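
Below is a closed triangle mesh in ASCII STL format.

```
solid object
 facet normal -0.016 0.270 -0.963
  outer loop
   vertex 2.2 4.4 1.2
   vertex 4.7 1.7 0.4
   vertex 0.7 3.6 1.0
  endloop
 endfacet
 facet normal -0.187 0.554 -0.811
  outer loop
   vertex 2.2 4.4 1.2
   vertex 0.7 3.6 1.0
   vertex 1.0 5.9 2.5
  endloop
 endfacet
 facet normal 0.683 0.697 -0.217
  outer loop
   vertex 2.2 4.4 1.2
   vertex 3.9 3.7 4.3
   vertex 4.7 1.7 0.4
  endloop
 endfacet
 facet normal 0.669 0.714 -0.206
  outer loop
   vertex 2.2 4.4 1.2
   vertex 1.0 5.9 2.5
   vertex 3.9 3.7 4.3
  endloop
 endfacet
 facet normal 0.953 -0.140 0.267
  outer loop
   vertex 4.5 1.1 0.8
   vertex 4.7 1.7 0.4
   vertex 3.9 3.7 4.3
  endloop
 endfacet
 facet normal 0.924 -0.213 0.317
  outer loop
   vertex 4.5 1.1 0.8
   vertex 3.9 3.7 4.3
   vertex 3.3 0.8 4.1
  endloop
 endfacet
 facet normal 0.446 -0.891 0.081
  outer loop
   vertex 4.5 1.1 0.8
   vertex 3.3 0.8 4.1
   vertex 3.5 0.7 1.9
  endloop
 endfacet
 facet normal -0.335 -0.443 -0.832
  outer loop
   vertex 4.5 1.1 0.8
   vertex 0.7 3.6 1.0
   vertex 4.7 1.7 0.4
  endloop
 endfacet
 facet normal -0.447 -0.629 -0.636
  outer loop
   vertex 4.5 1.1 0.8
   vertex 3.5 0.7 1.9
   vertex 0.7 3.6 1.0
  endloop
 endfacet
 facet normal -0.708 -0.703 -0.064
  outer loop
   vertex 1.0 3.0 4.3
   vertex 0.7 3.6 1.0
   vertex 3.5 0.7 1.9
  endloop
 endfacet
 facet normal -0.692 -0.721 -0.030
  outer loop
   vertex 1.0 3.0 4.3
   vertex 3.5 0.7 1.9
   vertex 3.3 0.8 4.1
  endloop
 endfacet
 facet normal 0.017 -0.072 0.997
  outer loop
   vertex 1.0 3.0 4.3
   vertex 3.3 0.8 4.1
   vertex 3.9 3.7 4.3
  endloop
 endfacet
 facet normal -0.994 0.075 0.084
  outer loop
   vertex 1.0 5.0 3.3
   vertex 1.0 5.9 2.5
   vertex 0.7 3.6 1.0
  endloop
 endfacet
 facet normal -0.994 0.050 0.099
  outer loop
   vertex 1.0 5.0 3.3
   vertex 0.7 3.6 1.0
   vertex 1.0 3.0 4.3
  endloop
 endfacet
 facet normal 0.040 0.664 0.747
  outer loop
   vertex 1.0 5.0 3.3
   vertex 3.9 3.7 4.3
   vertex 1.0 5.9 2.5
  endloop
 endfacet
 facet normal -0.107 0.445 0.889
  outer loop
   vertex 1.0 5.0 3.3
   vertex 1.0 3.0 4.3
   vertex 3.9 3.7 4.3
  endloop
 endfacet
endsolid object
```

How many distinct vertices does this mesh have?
10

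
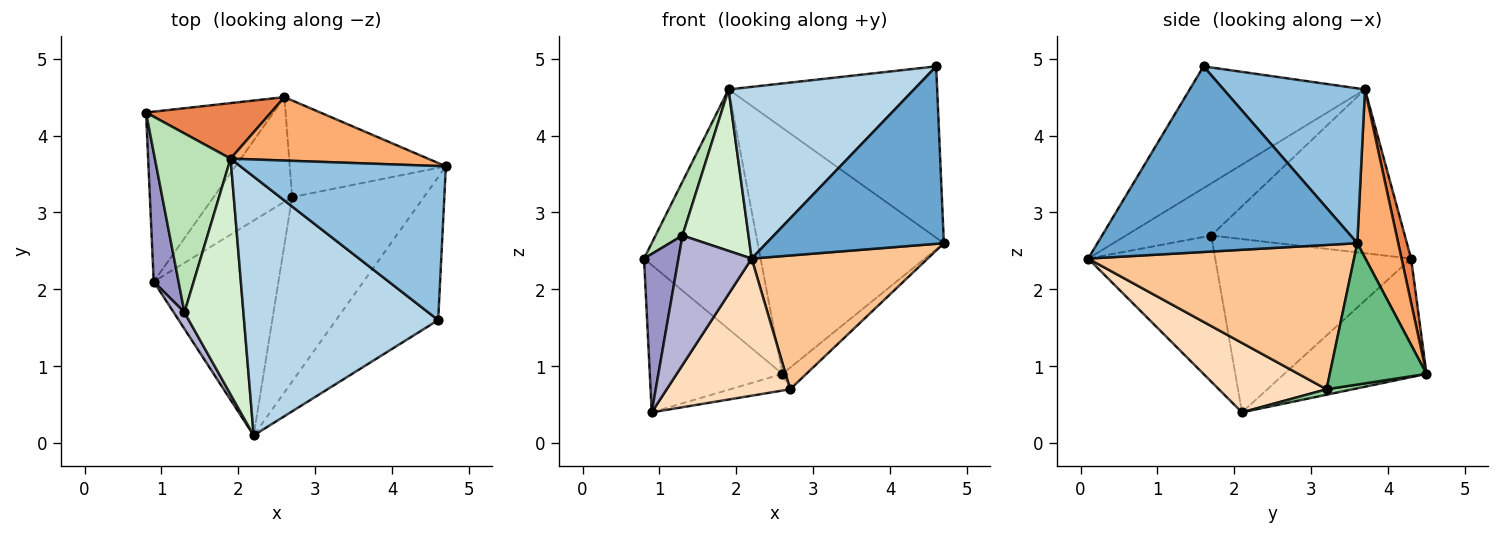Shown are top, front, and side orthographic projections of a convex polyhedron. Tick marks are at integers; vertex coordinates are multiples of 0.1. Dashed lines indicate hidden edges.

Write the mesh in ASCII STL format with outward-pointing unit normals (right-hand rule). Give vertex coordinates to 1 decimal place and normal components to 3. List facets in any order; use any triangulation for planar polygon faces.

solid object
 facet normal 0.752 -0.513 -0.414
  outer loop
   vertex 4.6 1.6 4.9
   vertex 2.2 0.1 2.4
   vertex 4.7 3.6 2.6
  endloop
 endfacet
 facet normal 0.450 0.664 0.597
  outer loop
   vertex 1.9 3.7 4.6
   vertex 4.6 1.6 4.9
   vertex 4.7 3.6 2.6
  endloop
 endfacet
 facet normal -0.463 -0.490 0.739
  outer loop
   vertex 1.9 3.7 4.6
   vertex 2.2 0.1 2.4
   vertex 4.6 1.6 4.9
  endloop
 endfacet
 facet normal -0.575 0.536 -0.618
  outer loop
   vertex 2.6 4.5 0.9
   vertex 0.9 2.1 0.4
   vertex 0.8 4.3 2.4
  endloop
 endfacet
 facet normal 0.080 0.971 0.225
  outer loop
   vertex 2.6 4.5 0.9
   vertex 0.8 4.3 2.4
   vertex 1.9 3.7 4.6
  endloop
 endfacet
 facet normal 0.208 0.947 0.244
  outer loop
   vertex 2.6 4.5 0.9
   vertex 1.9 3.7 4.6
   vertex 4.7 3.6 2.6
  endloop
 endfacet
 facet normal 0.663 -0.439 -0.606
  outer loop
   vertex 2.7 3.2 0.7
   vertex 4.7 3.6 2.6
   vertex 2.2 0.1 2.4
  endloop
 endfacet
 facet normal 0.425 -0.487 -0.763
  outer loop
   vertex 2.7 3.2 0.7
   vertex 2.2 0.1 2.4
   vertex 0.9 2.1 0.4
  endloop
 endfacet
 facet normal 0.662 0.163 -0.731
  outer loop
   vertex 2.7 3.2 0.7
   vertex 2.6 4.5 0.9
   vertex 4.7 3.6 2.6
  endloop
 endfacet
 facet normal 0.068 0.157 -0.985
  outer loop
   vertex 2.7 3.2 0.7
   vertex 0.9 2.1 0.4
   vertex 2.6 4.5 0.9
  endloop
 endfacet
 facet normal -0.901 -0.125 0.416
  outer loop
   vertex 1.3 1.7 2.7
   vertex 1.9 3.7 4.6
   vertex 0.8 4.3 2.4
  endloop
 endfacet
 facet normal -0.589 -0.456 0.667
  outer loop
   vertex 1.3 1.7 2.7
   vertex 2.2 0.1 2.4
   vertex 1.9 3.7 4.6
  endloop
 endfacet
 facet normal -0.975 -0.171 0.140
  outer loop
   vertex 1.3 1.7 2.7
   vertex 0.8 4.3 2.4
   vertex 0.9 2.1 0.4
  endloop
 endfacet
 facet normal -0.865 -0.498 0.064
  outer loop
   vertex 1.3 1.7 2.7
   vertex 0.9 2.1 0.4
   vertex 2.2 0.1 2.4
  endloop
 endfacet
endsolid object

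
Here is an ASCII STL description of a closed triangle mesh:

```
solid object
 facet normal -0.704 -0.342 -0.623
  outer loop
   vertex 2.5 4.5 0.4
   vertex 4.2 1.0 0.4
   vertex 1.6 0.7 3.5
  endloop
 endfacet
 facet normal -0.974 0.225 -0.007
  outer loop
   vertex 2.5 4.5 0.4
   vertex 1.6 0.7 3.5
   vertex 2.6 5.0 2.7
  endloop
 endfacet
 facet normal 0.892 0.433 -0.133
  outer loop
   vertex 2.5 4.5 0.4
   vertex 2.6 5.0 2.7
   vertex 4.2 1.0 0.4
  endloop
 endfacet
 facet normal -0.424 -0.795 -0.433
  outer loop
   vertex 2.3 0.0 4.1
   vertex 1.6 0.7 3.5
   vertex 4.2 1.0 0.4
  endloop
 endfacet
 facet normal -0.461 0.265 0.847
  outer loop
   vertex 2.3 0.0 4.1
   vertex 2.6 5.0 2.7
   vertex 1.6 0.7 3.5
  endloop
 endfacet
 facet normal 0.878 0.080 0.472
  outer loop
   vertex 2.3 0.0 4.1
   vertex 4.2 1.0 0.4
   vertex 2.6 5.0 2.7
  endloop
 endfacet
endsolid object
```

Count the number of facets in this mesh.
6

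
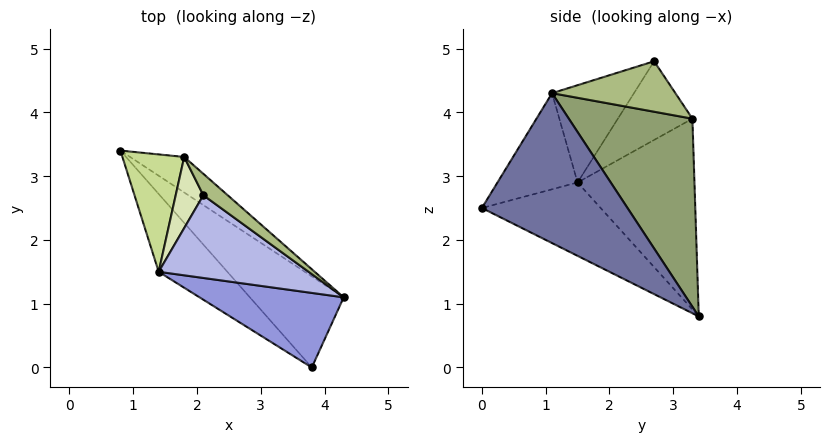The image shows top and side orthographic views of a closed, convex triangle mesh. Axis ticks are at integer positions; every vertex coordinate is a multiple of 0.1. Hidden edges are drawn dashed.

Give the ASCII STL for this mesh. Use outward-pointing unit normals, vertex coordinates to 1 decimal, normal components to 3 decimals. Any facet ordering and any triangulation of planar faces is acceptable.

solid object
 facet normal 0.763 0.435 -0.478
  outer loop
   vertex 3.8 0.0 2.5
   vertex 0.8 3.4 0.8
   vertex 4.3 1.1 4.3
  endloop
 endfacet
 facet normal -0.520 -0.702 -0.487
  outer loop
   vertex 1.4 1.5 2.9
   vertex 0.8 3.4 0.8
   vertex 3.8 0.0 2.5
  endloop
 endfacet
 facet normal -0.371 -0.743 0.557
  outer loop
   vertex 1.4 1.5 2.9
   vertex 3.8 0.0 2.5
   vertex 4.3 1.1 4.3
  endloop
 endfacet
 facet normal -0.383 -0.711 0.590
  outer loop
   vertex 1.4 1.5 2.9
   vertex 4.3 1.1 4.3
   vertex 2.1 2.7 4.8
  endloop
 endfacet
 facet normal 0.665 0.721 -0.191
  outer loop
   vertex 1.8 3.3 3.9
   vertex 4.3 1.1 4.3
   vertex 0.8 3.4 0.8
  endloop
 endfacet
 facet normal 0.605 0.741 0.292
  outer loop
   vertex 1.8 3.3 3.9
   vertex 2.1 2.7 4.8
   vertex 4.3 1.1 4.3
  endloop
 endfacet
 facet normal -0.951 0.040 0.308
  outer loop
   vertex 1.8 3.3 3.9
   vertex 0.8 3.4 0.8
   vertex 1.4 1.5 2.9
  endloop
 endfacet
 facet normal -0.943 0.025 0.331
  outer loop
   vertex 1.8 3.3 3.9
   vertex 1.4 1.5 2.9
   vertex 2.1 2.7 4.8
  endloop
 endfacet
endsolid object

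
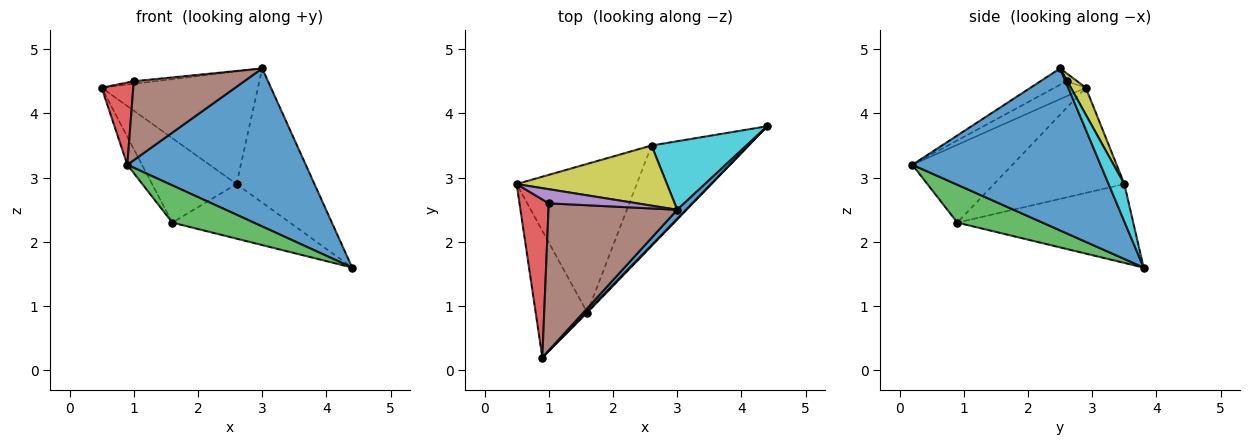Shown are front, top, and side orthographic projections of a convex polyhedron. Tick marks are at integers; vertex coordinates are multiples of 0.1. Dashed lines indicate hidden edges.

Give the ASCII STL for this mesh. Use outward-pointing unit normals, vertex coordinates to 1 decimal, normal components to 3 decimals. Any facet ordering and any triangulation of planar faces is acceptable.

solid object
 facet normal 0.725 -0.688 0.039
  outer loop
   vertex 3.0 2.5 4.7
   vertex 0.9 0.2 3.2
   vertex 4.4 3.8 1.6
  endloop
 endfacet
 facet normal -0.827 0.121 -0.549
  outer loop
   vertex 1.6 0.9 2.3
   vertex 0.9 0.2 3.2
   vertex 0.5 2.9 4.4
  endloop
 endfacet
 facet normal 0.722 -0.691 0.024
  outer loop
   vertex 1.6 0.9 2.3
   vertex 4.4 3.8 1.6
   vertex 0.9 0.2 3.2
  endloop
 endfacet
 facet normal -0.414 -0.420 0.808
  outer loop
   vertex 1.0 2.6 4.5
   vertex 0.5 2.9 4.4
   vertex 0.9 0.2 3.2
  endloop
 endfacet
 facet normal -0.089 0.178 0.980
  outer loop
   vertex 1.0 2.6 4.5
   vertex 3.0 2.5 4.7
   vertex 0.5 2.9 4.4
  endloop
 endfacet
 facet normal -0.111 -0.470 0.876
  outer loop
   vertex 1.0 2.6 4.5
   vertex 0.9 0.2 3.2
   vertex 3.0 2.5 4.7
  endloop
 endfacet
 facet normal -0.606 0.393 -0.692
  outer loop
   vertex 2.6 3.5 2.9
   vertex 1.6 0.9 2.3
   vertex 0.5 2.9 4.4
  endloop
 endfacet
 facet normal -0.581 0.389 -0.715
  outer loop
   vertex 2.6 3.5 2.9
   vertex 4.4 3.8 1.6
   vertex 1.6 0.9 2.3
  endloop
 endfacet
 facet normal 0.084 0.879 0.470
  outer loop
   vertex 2.6 3.5 2.9
   vertex 0.5 2.9 4.4
   vertex 3.0 2.5 4.7
  endloop
 endfacet
 facet normal 0.177 0.877 0.448
  outer loop
   vertex 2.6 3.5 2.9
   vertex 3.0 2.5 4.7
   vertex 4.4 3.8 1.6
  endloop
 endfacet
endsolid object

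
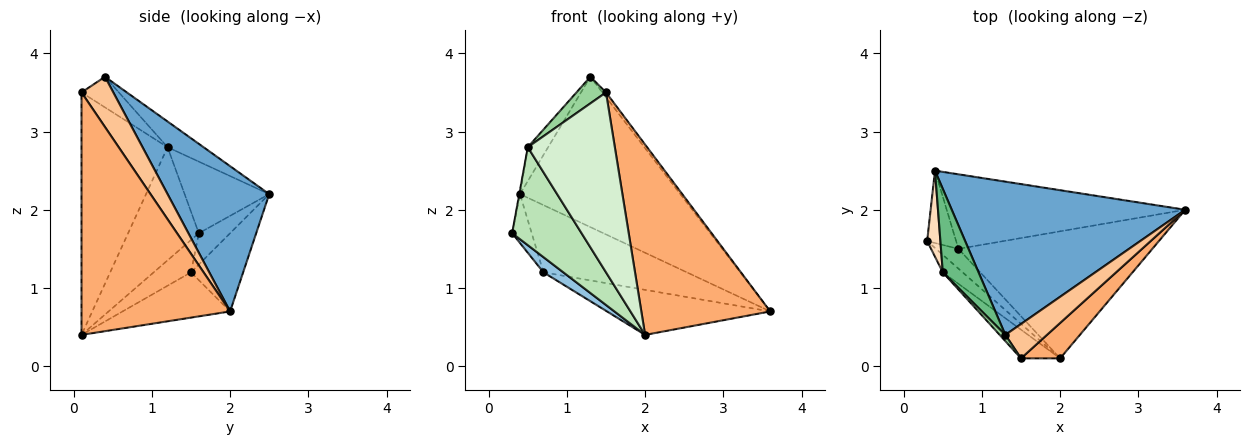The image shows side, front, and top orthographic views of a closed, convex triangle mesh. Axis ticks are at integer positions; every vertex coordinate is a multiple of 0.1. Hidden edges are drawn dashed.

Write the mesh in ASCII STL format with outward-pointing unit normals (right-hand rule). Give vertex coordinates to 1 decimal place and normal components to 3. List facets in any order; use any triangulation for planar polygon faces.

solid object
 facet normal 0.406 0.640 0.652
  outer loop
   vertex 0.4 2.5 2.2
   vertex 1.3 0.4 3.7
   vertex 3.6 2.0 0.7
  endloop
 endfacet
 facet normal -0.753 -0.401 -0.522
  outer loop
   vertex 0.7 1.5 1.2
   vertex 2.0 0.1 0.4
   vertex 0.3 1.6 1.7
  endloop
 endfacet
 facet normal -0.215 0.326 -0.920
  outer loop
   vertex 0.7 1.5 1.2
   vertex 3.6 2.0 0.7
   vertex 2.0 0.1 0.4
  endloop
 endfacet
 facet normal -0.667 0.417 -0.617
  outer loop
   vertex 0.7 1.5 1.2
   vertex 0.3 1.6 1.7
   vertex 0.4 2.5 2.2
  endloop
 endfacet
 facet normal -0.237 0.651 -0.722
  outer loop
   vertex 0.7 1.5 1.2
   vertex 0.4 2.5 2.2
   vertex 3.6 2.0 0.7
  endloop
 endfacet
 facet normal 0.750 -0.651 0.121
  outer loop
   vertex 1.5 0.1 3.5
   vertex 2.0 0.1 0.4
   vertex 3.6 2.0 0.7
  endloop
 endfacet
 facet normal 0.767 0.088 0.635
  outer loop
   vertex 1.5 0.1 3.5
   vertex 3.6 2.0 0.7
   vertex 1.3 0.4 3.7
  endloop
 endfacet
 facet normal -0.983 0.008 0.182
  outer loop
   vertex 0.5 1.2 2.8
   vertex 0.4 2.5 2.2
   vertex 0.3 1.6 1.7
  endloop
 endfacet
 facet normal -0.554 0.313 0.771
  outer loop
   vertex 0.5 1.2 2.8
   vertex 1.3 0.4 3.7
   vertex 0.4 2.5 2.2
  endloop
 endfacet
 facet normal -0.776 -0.614 0.144
  outer loop
   vertex 0.5 1.2 2.8
   vertex 1.5 0.1 3.5
   vertex 1.3 0.4 3.7
  endloop
 endfacet
 facet normal -0.708 -0.695 -0.124
  outer loop
   vertex 0.5 1.2 2.8
   vertex 0.3 1.6 1.7
   vertex 2.0 0.1 0.4
  endloop
 endfacet
 facet normal -0.698 -0.707 -0.113
  outer loop
   vertex 0.5 1.2 2.8
   vertex 2.0 0.1 0.4
   vertex 1.5 0.1 3.5
  endloop
 endfacet
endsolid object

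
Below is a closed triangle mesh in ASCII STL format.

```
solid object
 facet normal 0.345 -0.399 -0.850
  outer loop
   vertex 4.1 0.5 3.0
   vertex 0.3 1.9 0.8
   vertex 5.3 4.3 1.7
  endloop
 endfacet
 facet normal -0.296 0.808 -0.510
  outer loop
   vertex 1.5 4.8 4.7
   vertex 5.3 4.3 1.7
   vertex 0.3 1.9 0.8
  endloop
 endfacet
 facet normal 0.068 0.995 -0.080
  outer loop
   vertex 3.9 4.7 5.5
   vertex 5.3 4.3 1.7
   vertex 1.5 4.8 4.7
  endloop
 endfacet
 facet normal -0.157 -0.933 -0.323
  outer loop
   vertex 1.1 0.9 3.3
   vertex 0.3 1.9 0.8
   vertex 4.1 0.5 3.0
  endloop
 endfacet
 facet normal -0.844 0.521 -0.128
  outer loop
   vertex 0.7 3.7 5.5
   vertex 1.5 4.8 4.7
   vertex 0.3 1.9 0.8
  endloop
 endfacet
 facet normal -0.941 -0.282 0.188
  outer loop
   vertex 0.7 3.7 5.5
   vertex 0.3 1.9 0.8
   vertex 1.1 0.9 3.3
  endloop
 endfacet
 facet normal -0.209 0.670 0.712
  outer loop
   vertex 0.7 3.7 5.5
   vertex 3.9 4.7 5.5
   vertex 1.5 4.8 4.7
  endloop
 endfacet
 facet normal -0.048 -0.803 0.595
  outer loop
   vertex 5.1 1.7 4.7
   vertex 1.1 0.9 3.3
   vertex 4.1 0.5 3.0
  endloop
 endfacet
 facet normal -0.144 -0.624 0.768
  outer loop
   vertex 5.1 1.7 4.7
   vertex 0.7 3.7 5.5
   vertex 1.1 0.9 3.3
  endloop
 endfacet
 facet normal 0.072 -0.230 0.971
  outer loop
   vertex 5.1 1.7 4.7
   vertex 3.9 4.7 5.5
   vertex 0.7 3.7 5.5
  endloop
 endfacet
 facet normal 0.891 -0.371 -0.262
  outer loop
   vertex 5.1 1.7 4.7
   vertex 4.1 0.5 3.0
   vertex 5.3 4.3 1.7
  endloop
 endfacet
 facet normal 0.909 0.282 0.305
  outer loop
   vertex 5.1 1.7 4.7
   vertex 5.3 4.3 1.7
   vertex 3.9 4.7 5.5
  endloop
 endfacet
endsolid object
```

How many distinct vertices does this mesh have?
8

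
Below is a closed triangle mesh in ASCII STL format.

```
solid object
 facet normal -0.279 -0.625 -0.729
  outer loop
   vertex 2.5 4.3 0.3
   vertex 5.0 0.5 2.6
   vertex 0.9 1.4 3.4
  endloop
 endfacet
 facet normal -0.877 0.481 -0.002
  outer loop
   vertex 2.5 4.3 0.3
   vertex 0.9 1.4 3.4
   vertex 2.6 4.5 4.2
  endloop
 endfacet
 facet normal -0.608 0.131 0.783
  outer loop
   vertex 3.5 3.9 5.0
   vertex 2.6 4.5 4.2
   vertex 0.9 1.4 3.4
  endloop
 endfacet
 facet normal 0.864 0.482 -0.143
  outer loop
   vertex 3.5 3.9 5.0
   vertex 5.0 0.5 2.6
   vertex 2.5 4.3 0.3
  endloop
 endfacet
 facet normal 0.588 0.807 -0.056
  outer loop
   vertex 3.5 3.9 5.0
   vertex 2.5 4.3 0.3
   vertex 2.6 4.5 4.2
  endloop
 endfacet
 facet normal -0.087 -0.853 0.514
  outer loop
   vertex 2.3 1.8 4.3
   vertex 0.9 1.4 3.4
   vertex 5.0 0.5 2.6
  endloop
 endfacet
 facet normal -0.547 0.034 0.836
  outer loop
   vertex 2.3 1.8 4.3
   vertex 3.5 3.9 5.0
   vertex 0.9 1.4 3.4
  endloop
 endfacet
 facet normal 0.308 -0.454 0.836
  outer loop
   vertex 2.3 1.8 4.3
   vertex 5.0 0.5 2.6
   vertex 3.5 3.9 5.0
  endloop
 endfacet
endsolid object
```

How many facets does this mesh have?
8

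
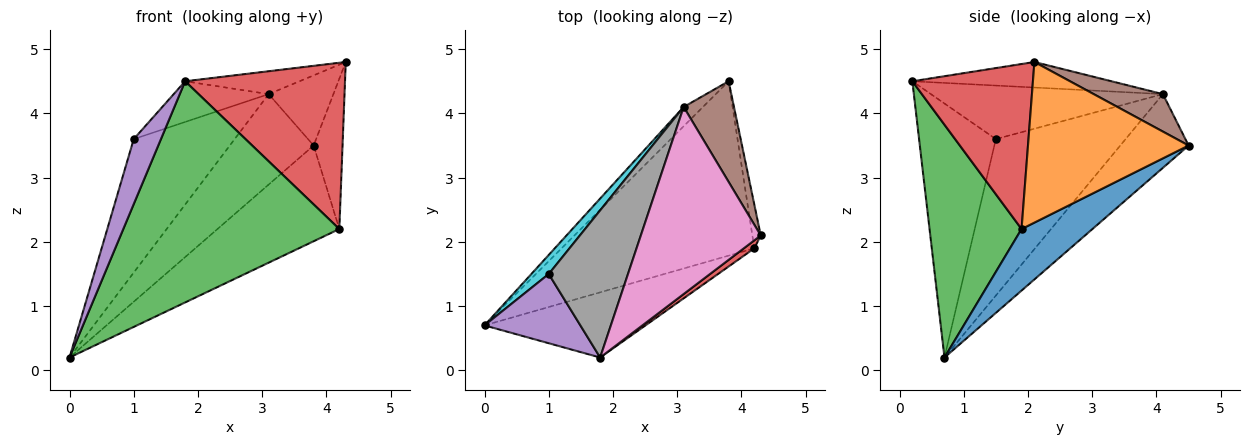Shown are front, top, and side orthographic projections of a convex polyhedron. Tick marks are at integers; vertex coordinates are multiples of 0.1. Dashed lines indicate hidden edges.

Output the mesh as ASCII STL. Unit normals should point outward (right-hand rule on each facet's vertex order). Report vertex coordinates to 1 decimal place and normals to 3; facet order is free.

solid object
 facet normal 0.270 0.464 -0.844
  outer loop
   vertex 4.2 1.9 2.2
   vertex 0.0 0.7 0.2
   vertex 3.8 4.5 3.5
  endloop
 endfacet
 facet normal 0.983 0.177 -0.051
  outer loop
   vertex 4.2 1.9 2.2
   vertex 3.8 4.5 3.5
   vertex 4.3 2.1 4.8
  endloop
 endfacet
 facet normal 0.378 -0.888 -0.262
  outer loop
   vertex 4.2 1.9 2.2
   vertex 1.8 0.2 4.5
   vertex 0.0 0.7 0.2
  endloop
 endfacet
 facet normal 0.602 -0.798 0.038
  outer loop
   vertex 4.2 1.9 2.2
   vertex 4.3 2.1 4.8
   vertex 1.8 0.2 4.5
  endloop
 endfacet
 facet normal -0.888 -0.314 0.335
  outer loop
   vertex 1.0 1.5 3.6
   vertex 0.0 0.7 0.2
   vertex 1.8 0.2 4.5
  endloop
 endfacet
 facet normal 0.521 0.488 0.700
  outer loop
   vertex 3.1 4.1 4.3
   vertex 4.3 2.1 4.8
   vertex 3.8 4.5 3.5
  endloop
 endfacet
 facet normal -0.207 0.119 0.971
  outer loop
   vertex 3.1 4.1 4.3
   vertex 1.8 0.2 4.5
   vertex 4.3 2.1 4.8
  endloop
 endfacet
 facet normal -0.546 0.223 0.808
  outer loop
   vertex 3.1 4.1 4.3
   vertex 1.0 1.5 3.6
   vertex 1.8 0.2 4.5
  endloop
 endfacet
 facet normal -0.623 0.765 -0.163
  outer loop
   vertex 3.1 4.1 4.3
   vertex 3.8 4.5 3.5
   vertex 0.0 0.7 0.2
  endloop
 endfacet
 facet normal -0.786 0.612 0.087
  outer loop
   vertex 3.1 4.1 4.3
   vertex 0.0 0.7 0.2
   vertex 1.0 1.5 3.6
  endloop
 endfacet
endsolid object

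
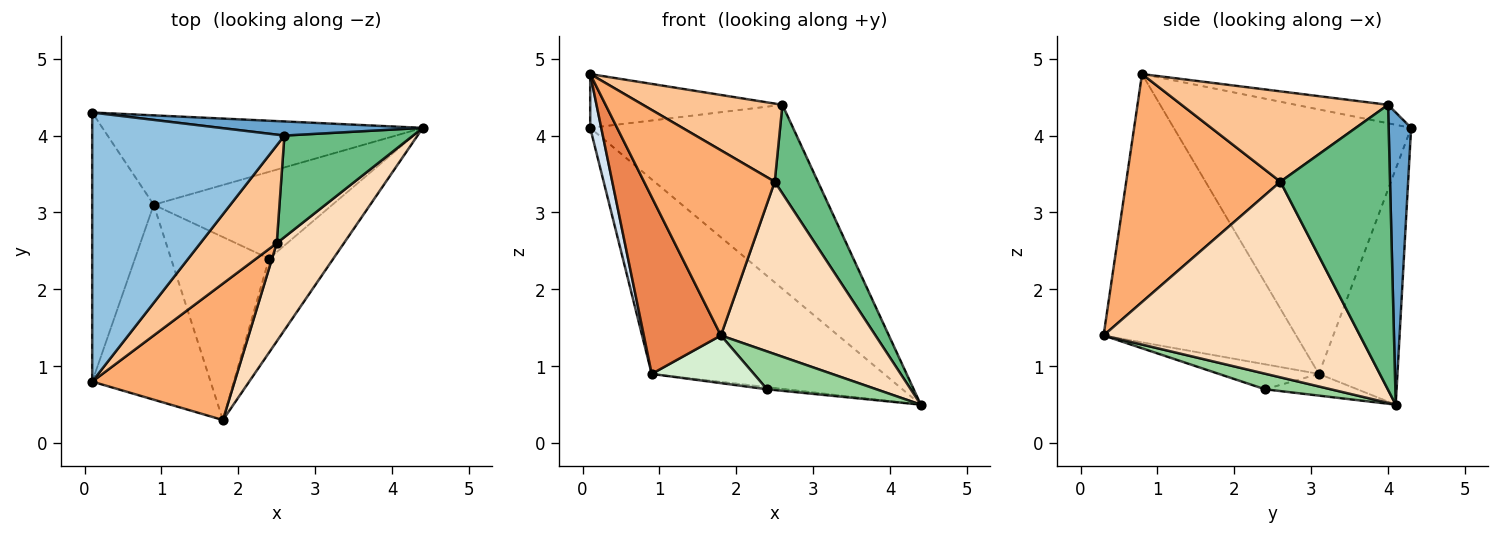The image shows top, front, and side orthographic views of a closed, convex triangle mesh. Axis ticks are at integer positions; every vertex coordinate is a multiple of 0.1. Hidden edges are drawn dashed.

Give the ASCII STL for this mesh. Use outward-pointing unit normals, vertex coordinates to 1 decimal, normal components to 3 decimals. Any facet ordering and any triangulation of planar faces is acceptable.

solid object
 facet normal 0.110 0.991 0.076
  outer loop
   vertex 2.6 4.0 4.4
   vertex 4.4 4.1 0.5
   vertex 0.1 4.3 4.1
  endloop
 endfacet
 facet normal -0.094 0.195 0.976
  outer loop
   vertex 2.6 4.0 4.4
   vertex 0.1 4.3 4.1
   vertex 0.1 0.8 4.8
  endloop
 endfacet
 facet normal -0.294 0.869 -0.399
  outer loop
   vertex 0.9 3.1 0.9
   vertex 0.1 4.3 4.1
   vertex 4.4 4.1 0.5
  endloop
 endfacet
 facet normal -0.973 -0.045 -0.226
  outer loop
   vertex 0.9 3.1 0.9
   vertex 0.1 0.8 4.8
   vertex 0.1 4.3 4.1
  endloop
 endfacet
 facet normal -0.859 -0.344 -0.379
  outer loop
   vertex 0.9 3.1 0.9
   vertex 1.8 0.3 1.4
   vertex 0.1 0.8 4.8
  endloop
 endfacet
 facet normal 0.689 -0.584 0.430
  outer loop
   vertex 2.5 2.6 3.4
   vertex 0.1 0.8 4.8
   vertex 1.8 0.3 1.4
  endloop
 endfacet
 facet normal 0.679 -0.458 0.574
  outer loop
   vertex 2.5 2.6 3.4
   vertex 2.6 4.0 4.4
   vertex 0.1 0.8 4.8
  endloop
 endfacet
 facet normal 0.822 -0.495 0.282
  outer loop
   vertex 2.5 2.6 3.4
   vertex 1.8 0.3 1.4
   vertex 4.4 4.1 0.5
  endloop
 endfacet
 facet normal 0.858 -0.338 0.387
  outer loop
   vertex 2.5 2.6 3.4
   vertex 4.4 4.1 0.5
   vertex 2.6 4.0 4.4
  endloop
 endfacet
 facet normal 0.219 -0.364 -0.905
  outer loop
   vertex 2.4 2.4 0.7
   vertex 4.4 4.1 0.5
   vertex 1.8 0.3 1.4
  endloop
 endfacet
 facet normal -0.121 0.025 -0.992
  outer loop
   vertex 2.4 2.4 0.7
   vertex 0.9 3.1 0.9
   vertex 4.4 4.1 0.5
  endloop
 endfacet
 facet normal -0.239 -0.245 -0.940
  outer loop
   vertex 2.4 2.4 0.7
   vertex 1.8 0.3 1.4
   vertex 0.9 3.1 0.9
  endloop
 endfacet
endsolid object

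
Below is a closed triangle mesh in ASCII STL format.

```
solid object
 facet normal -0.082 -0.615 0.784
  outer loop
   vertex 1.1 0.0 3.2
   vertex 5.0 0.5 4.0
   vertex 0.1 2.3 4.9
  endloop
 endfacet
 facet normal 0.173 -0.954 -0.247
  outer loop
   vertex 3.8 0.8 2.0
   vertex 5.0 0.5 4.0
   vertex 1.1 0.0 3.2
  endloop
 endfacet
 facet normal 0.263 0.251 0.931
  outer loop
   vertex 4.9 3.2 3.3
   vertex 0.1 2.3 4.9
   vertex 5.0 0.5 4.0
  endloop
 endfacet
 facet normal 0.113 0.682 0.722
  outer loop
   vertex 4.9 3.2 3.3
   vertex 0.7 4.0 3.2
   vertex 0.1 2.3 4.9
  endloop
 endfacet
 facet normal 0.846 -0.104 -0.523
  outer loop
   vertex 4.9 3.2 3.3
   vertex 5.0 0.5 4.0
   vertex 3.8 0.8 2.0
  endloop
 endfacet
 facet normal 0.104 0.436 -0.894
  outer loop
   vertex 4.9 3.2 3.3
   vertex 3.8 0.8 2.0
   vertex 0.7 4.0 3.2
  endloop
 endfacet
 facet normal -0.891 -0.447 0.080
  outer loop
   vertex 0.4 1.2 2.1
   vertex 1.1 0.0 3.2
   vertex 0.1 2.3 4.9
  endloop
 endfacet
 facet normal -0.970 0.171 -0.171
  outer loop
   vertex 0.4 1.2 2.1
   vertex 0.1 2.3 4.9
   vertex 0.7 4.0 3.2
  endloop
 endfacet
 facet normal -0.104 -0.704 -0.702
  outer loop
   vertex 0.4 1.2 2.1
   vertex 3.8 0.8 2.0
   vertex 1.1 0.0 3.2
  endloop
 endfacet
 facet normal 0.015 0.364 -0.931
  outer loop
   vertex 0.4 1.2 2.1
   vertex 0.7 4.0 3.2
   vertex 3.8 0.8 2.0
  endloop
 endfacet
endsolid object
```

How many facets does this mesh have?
10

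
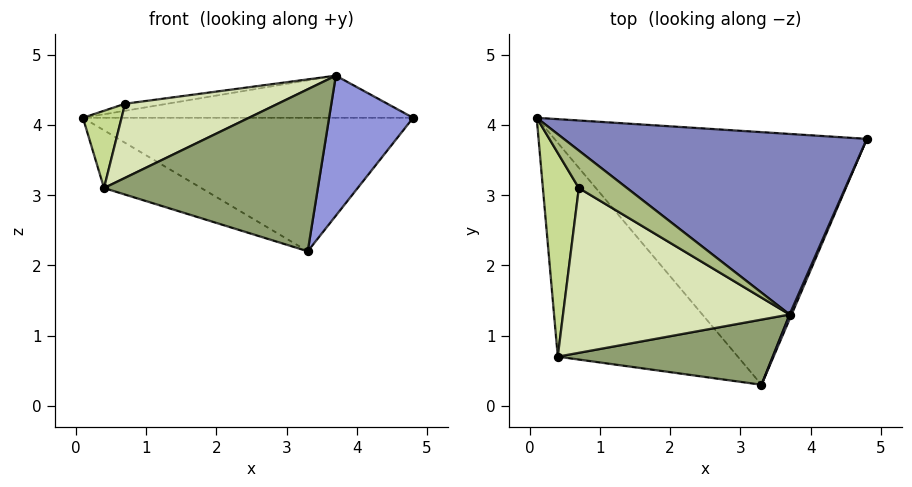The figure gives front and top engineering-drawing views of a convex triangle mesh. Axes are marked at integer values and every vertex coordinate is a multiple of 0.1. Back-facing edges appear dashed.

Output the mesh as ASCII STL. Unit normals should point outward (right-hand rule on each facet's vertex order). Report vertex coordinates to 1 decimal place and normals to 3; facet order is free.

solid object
 facet normal 0.030 0.467 -0.884
  outer loop
   vertex 3.3 0.3 2.2
   vertex 0.1 4.1 4.1
   vertex 4.8 3.8 4.1
  endloop
 endfacet
 facet normal 0.015 0.227 0.974
  outer loop
   vertex 3.7 1.3 4.7
   vertex 4.8 3.8 4.1
   vertex 0.1 4.1 4.1
  endloop
 endfacet
 facet normal 0.916 -0.400 0.013
  outer loop
   vertex 3.7 1.3 4.7
   vertex 3.3 0.3 2.2
   vertex 4.8 3.8 4.1
  endloop
 endfacet
 facet normal -0.255 0.252 -0.934
  outer loop
   vertex 0.4 0.7 3.1
   vertex 0.1 4.1 4.1
   vertex 3.3 0.3 2.2
  endloop
 endfacet
 facet normal -0.012 -0.928 0.373
  outer loop
   vertex 0.4 0.7 3.1
   vertex 3.3 0.3 2.2
   vertex 3.7 1.3 4.7
  endloop
 endfacet
 facet normal -0.020 0.184 0.983
  outer loop
   vertex 0.7 3.1 4.3
   vertex 3.7 1.3 4.7
   vertex 0.1 4.1 4.1
  endloop
 endfacet
 facet normal -0.670 -0.263 0.694
  outer loop
   vertex 0.7 3.1 4.3
   vertex 0.1 4.1 4.1
   vertex 0.4 0.7 3.1
  endloop
 endfacet
 facet normal -0.345 -0.385 0.856
  outer loop
   vertex 0.7 3.1 4.3
   vertex 0.4 0.7 3.1
   vertex 3.7 1.3 4.7
  endloop
 endfacet
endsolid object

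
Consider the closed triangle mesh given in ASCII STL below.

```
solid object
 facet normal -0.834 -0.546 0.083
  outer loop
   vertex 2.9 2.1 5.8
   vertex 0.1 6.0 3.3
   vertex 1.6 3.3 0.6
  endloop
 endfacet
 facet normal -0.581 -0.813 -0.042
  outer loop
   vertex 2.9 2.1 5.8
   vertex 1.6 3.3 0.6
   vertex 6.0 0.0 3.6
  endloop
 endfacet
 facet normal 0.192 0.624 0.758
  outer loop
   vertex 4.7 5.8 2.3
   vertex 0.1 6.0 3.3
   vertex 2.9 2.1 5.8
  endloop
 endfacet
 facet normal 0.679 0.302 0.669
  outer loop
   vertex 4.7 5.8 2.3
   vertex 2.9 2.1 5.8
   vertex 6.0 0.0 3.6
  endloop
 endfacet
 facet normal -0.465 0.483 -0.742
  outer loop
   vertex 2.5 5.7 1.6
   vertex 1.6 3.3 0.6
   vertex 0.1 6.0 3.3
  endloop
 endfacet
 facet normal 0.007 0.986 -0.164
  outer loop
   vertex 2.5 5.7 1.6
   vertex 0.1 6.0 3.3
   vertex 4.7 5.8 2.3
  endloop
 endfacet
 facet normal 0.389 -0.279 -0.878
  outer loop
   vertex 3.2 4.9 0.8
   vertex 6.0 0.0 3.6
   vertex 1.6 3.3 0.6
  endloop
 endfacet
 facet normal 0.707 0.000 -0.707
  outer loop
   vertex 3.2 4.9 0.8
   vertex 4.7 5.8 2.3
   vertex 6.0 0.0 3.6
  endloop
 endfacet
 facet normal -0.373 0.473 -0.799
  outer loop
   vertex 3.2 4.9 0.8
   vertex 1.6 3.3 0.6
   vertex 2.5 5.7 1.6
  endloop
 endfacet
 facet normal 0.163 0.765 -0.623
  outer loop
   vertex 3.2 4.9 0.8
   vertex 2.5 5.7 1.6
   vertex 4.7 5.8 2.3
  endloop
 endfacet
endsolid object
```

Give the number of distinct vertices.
7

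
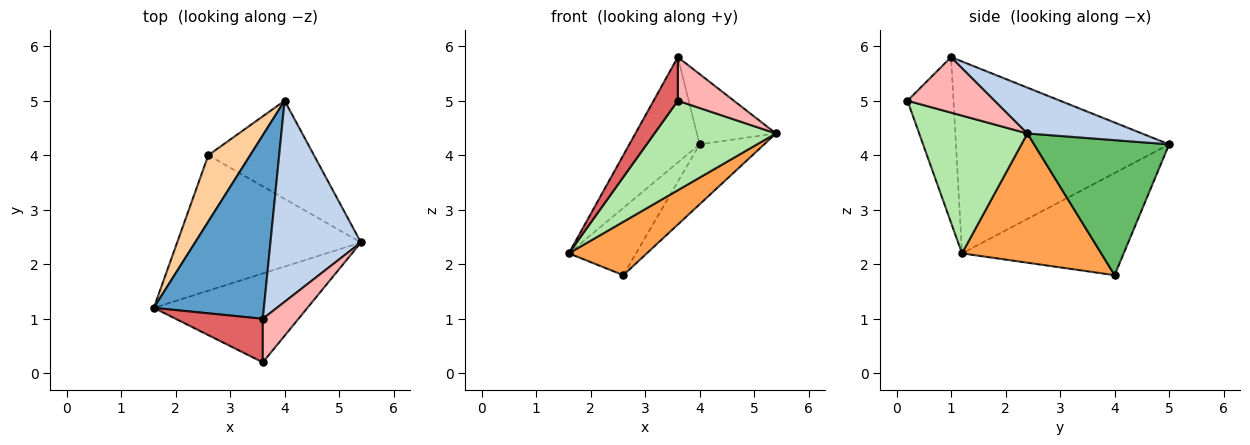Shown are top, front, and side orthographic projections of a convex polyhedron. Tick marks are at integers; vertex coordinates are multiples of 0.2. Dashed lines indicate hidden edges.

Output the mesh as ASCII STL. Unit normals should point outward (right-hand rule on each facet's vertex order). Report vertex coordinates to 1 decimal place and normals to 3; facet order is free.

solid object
 facet normal -0.834 0.275 0.479
  outer loop
   vertex 3.6 1.0 5.8
   vertex 4.0 5.0 4.2
   vertex 1.6 1.2 2.2
  endloop
 endfacet
 facet normal 0.431 0.298 0.852
  outer loop
   vertex 3.6 1.0 5.8
   vertex 5.4 2.4 4.4
   vertex 4.0 5.0 4.2
  endloop
 endfacet
 facet normal 0.548 -0.307 -0.778
  outer loop
   vertex 2.6 4.0 1.8
   vertex 5.4 2.4 4.4
   vertex 1.6 1.2 2.2
  endloop
 endfacet
 facet normal -0.864 0.359 0.354
  outer loop
   vertex 2.6 4.0 1.8
   vertex 1.6 1.2 2.2
   vertex 4.0 5.0 4.2
  endloop
 endfacet
 facet normal 0.737 0.352 -0.577
  outer loop
   vertex 2.6 4.0 1.8
   vertex 4.0 5.0 4.2
   vertex 5.4 2.4 4.4
  endloop
 endfacet
 facet normal 0.534 -0.600 -0.596
  outer loop
   vertex 3.6 0.2 5.0
   vertex 1.6 1.2 2.2
   vertex 5.4 2.4 4.4
  endloop
 endfacet
 facet normal -0.802 -0.422 0.422
  outer loop
   vertex 3.6 0.2 5.0
   vertex 3.6 1.0 5.8
   vertex 1.6 1.2 2.2
  endloop
 endfacet
 facet normal 0.740 -0.476 0.476
  outer loop
   vertex 3.6 0.2 5.0
   vertex 5.4 2.4 4.4
   vertex 3.6 1.0 5.8
  endloop
 endfacet
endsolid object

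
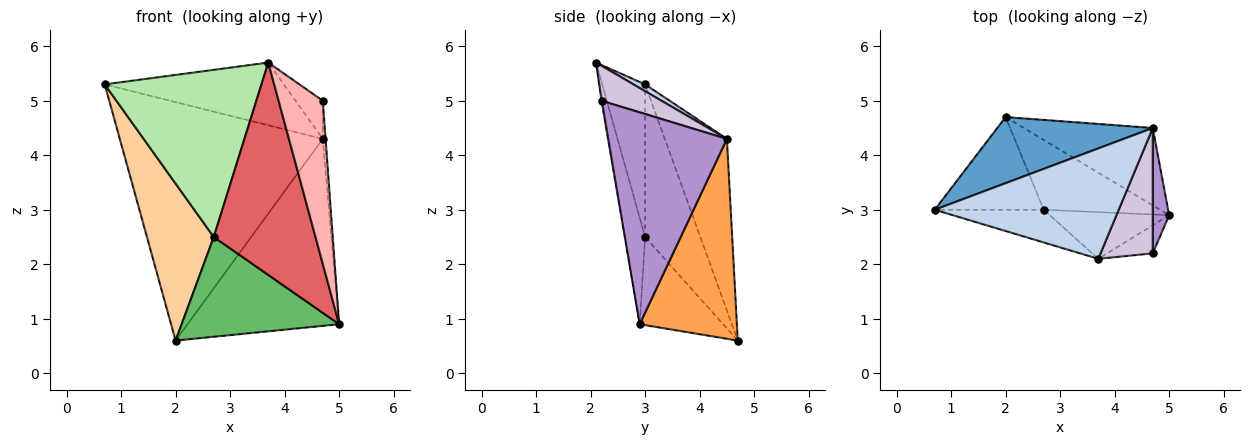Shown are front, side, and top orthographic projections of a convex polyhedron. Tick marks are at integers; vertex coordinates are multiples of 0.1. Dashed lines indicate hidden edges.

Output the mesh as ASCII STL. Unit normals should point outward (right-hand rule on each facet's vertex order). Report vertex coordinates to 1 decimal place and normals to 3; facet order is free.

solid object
 facet normal -0.283 0.924 0.256
  outer loop
   vertex 4.7 4.5 4.3
   vertex 2.0 4.7 0.6
   vertex 0.7 3.0 5.3
  endloop
 endfacet
 facet normal 0.032 0.494 0.869
  outer loop
   vertex 4.7 4.5 4.3
   vertex 0.7 3.0 5.3
   vertex 3.7 2.1 5.7
  endloop
 endfacet
 facet normal 0.510 0.795 -0.329
  outer loop
   vertex 4.7 4.5 4.3
   vertex 5.0 2.9 0.9
   vertex 2.0 4.7 0.6
  endloop
 endfacet
 facet normal -0.580 -0.702 -0.414
  outer loop
   vertex 2.7 3.0 2.5
   vertex 0.7 3.0 5.3
   vertex 2.0 4.7 0.6
  endloop
 endfacet
 facet normal -0.398 -0.752 -0.526
  outer loop
   vertex 2.7 3.0 2.5
   vertex 2.0 4.7 0.6
   vertex 5.0 2.9 0.9
  endloop
 endfacet
 facet normal -0.260 -0.948 -0.185
  outer loop
   vertex 2.7 3.0 2.5
   vertex 3.7 2.1 5.7
   vertex 0.7 3.0 5.3
  endloop
 endfacet
 facet normal -0.188 -0.959 -0.211
  outer loop
   vertex 2.7 3.0 2.5
   vertex 5.0 2.9 0.9
   vertex 3.7 2.1 5.7
  endloop
 endfacet
 facet normal -0.020 -0.985 -0.170
  outer loop
   vertex 4.7 2.2 5.0
   vertex 3.7 2.1 5.7
   vertex 5.0 2.9 0.9
  endloop
 endfacet
 facet normal 0.997 0.023 0.077
  outer loop
   vertex 4.7 2.2 5.0
   vertex 5.0 2.9 0.9
   vertex 4.7 4.5 4.3
  endloop
 endfacet
 facet normal 0.539 0.245 0.806
  outer loop
   vertex 4.7 2.2 5.0
   vertex 4.7 4.5 4.3
   vertex 3.7 2.1 5.7
  endloop
 endfacet
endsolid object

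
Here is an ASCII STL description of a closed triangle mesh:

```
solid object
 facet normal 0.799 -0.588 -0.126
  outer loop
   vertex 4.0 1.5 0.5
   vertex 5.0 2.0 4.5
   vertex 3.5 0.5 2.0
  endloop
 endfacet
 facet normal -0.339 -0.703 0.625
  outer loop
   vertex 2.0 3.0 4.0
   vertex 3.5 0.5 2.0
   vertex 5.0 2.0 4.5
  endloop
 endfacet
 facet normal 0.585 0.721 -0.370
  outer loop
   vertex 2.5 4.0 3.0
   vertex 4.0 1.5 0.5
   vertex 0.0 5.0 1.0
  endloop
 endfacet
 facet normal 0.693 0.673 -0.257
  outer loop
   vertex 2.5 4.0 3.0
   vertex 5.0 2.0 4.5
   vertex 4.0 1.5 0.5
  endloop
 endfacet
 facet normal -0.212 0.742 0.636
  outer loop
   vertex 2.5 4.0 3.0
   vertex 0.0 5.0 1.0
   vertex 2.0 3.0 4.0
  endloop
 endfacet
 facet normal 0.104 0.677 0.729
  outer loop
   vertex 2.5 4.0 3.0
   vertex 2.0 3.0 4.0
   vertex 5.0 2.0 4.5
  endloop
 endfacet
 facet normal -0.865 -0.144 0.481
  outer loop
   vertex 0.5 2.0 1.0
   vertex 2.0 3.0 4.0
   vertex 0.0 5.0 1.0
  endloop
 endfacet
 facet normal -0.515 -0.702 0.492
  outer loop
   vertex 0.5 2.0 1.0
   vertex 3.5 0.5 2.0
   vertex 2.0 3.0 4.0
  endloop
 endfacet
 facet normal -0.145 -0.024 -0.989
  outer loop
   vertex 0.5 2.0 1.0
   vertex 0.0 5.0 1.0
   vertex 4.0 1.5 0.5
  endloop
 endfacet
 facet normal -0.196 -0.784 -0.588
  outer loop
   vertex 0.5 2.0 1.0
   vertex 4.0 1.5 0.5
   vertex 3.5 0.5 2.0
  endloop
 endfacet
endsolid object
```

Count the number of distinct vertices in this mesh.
7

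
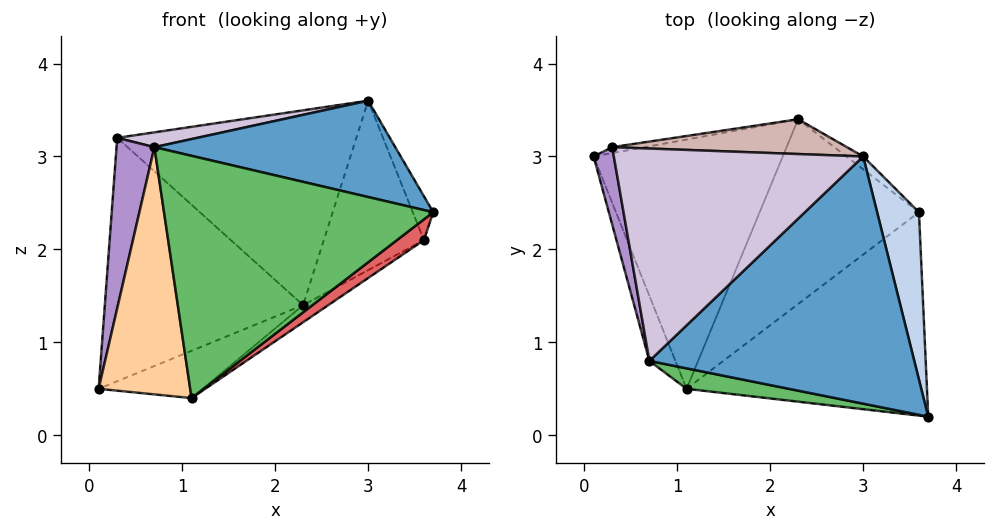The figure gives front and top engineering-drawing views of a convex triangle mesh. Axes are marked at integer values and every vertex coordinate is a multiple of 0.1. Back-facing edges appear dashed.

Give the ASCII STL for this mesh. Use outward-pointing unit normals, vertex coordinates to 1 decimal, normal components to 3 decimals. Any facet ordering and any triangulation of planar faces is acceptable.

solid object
 facet normal 0.143 -0.359 0.922
  outer loop
   vertex 0.7 0.8 3.1
   vertex 3.7 0.2 2.4
   vertex 3.0 3.0 3.6
  endloop
 endfacet
 facet normal 0.937 0.089 0.339
  outer loop
   vertex 3.6 2.4 2.1
   vertex 3.0 3.0 3.6
   vertex 3.7 0.2 2.4
  endloop
 endfacet
 facet normal 0.628 0.776 -0.059
  outer loop
   vertex 3.6 2.4 2.1
   vertex 2.3 3.4 1.4
   vertex 3.0 3.0 3.6
  endloop
 endfacet
 facet normal -0.925 -0.366 -0.096
  outer loop
   vertex 1.1 0.5 0.4
   vertex 0.7 0.8 3.1
   vertex 0.1 3.0 0.5
  endloop
 endfacet
 facet normal -0.177 -0.981 0.083
  outer loop
   vertex 1.1 0.5 0.4
   vertex 3.7 0.2 2.4
   vertex 0.7 0.8 3.1
  endloop
 endfacet
 facet normal 0.345 0.175 -0.922
  outer loop
   vertex 1.1 0.5 0.4
   vertex 0.1 3.0 0.5
   vertex 2.3 3.4 1.4
  endloop
 endfacet
 facet normal 0.602 -0.081 -0.795
  outer loop
   vertex 1.1 0.5 0.4
   vertex 3.6 2.4 2.1
   vertex 3.7 0.2 2.4
  endloop
 endfacet
 facet normal 0.519 0.079 -0.851
  outer loop
   vertex 1.1 0.5 0.4
   vertex 2.3 3.4 1.4
   vertex 3.6 2.4 2.1
  endloop
 endfacet
 facet normal -0.982 -0.174 0.079
  outer loop
   vertex 0.3 3.1 3.2
   vertex 0.1 3.0 0.5
   vertex 0.7 0.8 3.1
  endloop
 endfacet
 facet normal -0.149 -0.069 0.986
  outer loop
   vertex 0.3 3.1 3.2
   vertex 0.7 0.8 3.1
   vertex 3.0 3.0 3.6
  endloop
 endfacet
 facet normal -0.169 0.985 -0.024
  outer loop
   vertex 0.3 3.1 3.2
   vertex 2.3 3.4 1.4
   vertex 0.1 3.0 0.5
  endloop
 endfacet
 facet normal 0.010 0.984 0.176
  outer loop
   vertex 0.3 3.1 3.2
   vertex 3.0 3.0 3.6
   vertex 2.3 3.4 1.4
  endloop
 endfacet
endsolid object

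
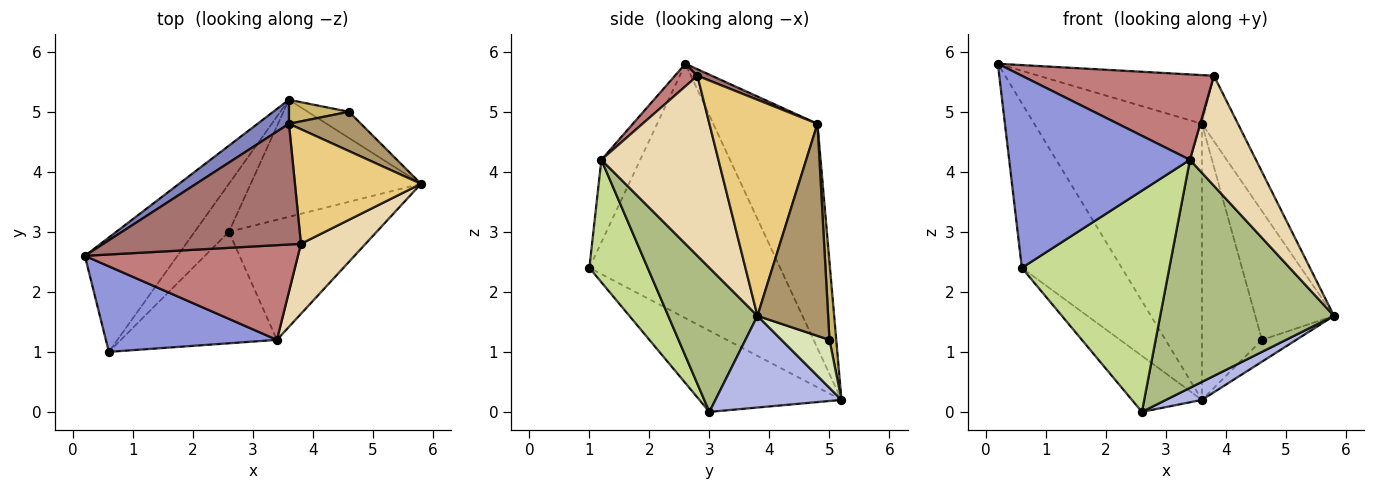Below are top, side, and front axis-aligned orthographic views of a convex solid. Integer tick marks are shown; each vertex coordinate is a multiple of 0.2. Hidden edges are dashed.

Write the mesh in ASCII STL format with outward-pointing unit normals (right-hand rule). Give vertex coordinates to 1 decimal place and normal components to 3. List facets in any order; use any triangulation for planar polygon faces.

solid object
 facet normal -0.843 0.441 -0.307
  outer loop
   vertex 0.6 1.0 2.4
   vertex 0.2 2.6 5.8
   vertex 3.6 5.2 0.2
  endloop
 endfacet
 facet normal -0.526 0.847 0.074
  outer loop
   vertex 3.6 4.8 4.8
   vertex 3.6 5.2 0.2
   vertex 0.2 2.6 5.8
  endloop
 endfacet
 facet normal -0.193 -0.896 0.399
  outer loop
   vertex 3.4 1.2 4.2
   vertex 0.2 2.6 5.8
   vertex 0.6 1.0 2.4
  endloop
 endfacet
 facet normal 0.470 -0.134 -0.873
  outer loop
   vertex 2.6 3.0 0.0
   vertex 3.6 5.2 0.2
   vertex 5.8 3.8 1.6
  endloop
 endfacet
 facet normal -0.839 0.413 -0.354
  outer loop
   vertex 2.6 3.0 0.0
   vertex 0.6 1.0 2.4
   vertex 3.6 5.2 0.2
  endloop
 endfacet
 facet normal 0.413 -0.806 -0.424
  outer loop
   vertex 2.6 3.0 0.0
   vertex 5.8 3.8 1.6
   vertex 3.4 1.2 4.2
  endloop
 endfacet
 facet normal 0.333 -0.842 -0.424
  outer loop
   vertex 2.6 3.0 0.0
   vertex 3.4 1.2 4.2
   vertex 0.6 1.0 2.4
  endloop
 endfacet
 facet normal 0.667 0.477 -0.572
  outer loop
   vertex 4.6 5.0 1.2
   vertex 5.8 3.8 1.6
   vertex 3.6 5.2 0.2
  endloop
 endfacet
 facet normal 0.652 0.725 0.221
  outer loop
   vertex 4.6 5.0 1.2
   vertex 3.6 4.8 4.8
   vertex 5.8 3.8 1.6
  endloop
 endfacet
 facet normal 0.112 0.990 0.086
  outer loop
   vertex 4.6 5.0 1.2
   vertex 3.6 5.2 0.2
   vertex 3.6 4.8 4.8
  endloop
 endfacet
 facet normal 0.830 0.277 0.484
  outer loop
   vertex 3.8 2.8 5.6
   vertex 5.8 3.8 1.6
   vertex 3.6 4.8 4.8
  endloop
 endfacet
 facet normal 0.831 -0.469 0.298
  outer loop
   vertex 3.8 2.8 5.6
   vertex 3.4 1.2 4.2
   vertex 5.8 3.8 1.6
  endloop
 endfacet
 facet normal 0.031 0.374 0.927
  outer loop
   vertex 3.8 2.8 5.6
   vertex 3.6 4.8 4.8
   vertex 0.2 2.6 5.8
  endloop
 endfacet
 facet normal 0.078 -0.667 0.740
  outer loop
   vertex 3.8 2.8 5.6
   vertex 0.2 2.6 5.8
   vertex 3.4 1.2 4.2
  endloop
 endfacet
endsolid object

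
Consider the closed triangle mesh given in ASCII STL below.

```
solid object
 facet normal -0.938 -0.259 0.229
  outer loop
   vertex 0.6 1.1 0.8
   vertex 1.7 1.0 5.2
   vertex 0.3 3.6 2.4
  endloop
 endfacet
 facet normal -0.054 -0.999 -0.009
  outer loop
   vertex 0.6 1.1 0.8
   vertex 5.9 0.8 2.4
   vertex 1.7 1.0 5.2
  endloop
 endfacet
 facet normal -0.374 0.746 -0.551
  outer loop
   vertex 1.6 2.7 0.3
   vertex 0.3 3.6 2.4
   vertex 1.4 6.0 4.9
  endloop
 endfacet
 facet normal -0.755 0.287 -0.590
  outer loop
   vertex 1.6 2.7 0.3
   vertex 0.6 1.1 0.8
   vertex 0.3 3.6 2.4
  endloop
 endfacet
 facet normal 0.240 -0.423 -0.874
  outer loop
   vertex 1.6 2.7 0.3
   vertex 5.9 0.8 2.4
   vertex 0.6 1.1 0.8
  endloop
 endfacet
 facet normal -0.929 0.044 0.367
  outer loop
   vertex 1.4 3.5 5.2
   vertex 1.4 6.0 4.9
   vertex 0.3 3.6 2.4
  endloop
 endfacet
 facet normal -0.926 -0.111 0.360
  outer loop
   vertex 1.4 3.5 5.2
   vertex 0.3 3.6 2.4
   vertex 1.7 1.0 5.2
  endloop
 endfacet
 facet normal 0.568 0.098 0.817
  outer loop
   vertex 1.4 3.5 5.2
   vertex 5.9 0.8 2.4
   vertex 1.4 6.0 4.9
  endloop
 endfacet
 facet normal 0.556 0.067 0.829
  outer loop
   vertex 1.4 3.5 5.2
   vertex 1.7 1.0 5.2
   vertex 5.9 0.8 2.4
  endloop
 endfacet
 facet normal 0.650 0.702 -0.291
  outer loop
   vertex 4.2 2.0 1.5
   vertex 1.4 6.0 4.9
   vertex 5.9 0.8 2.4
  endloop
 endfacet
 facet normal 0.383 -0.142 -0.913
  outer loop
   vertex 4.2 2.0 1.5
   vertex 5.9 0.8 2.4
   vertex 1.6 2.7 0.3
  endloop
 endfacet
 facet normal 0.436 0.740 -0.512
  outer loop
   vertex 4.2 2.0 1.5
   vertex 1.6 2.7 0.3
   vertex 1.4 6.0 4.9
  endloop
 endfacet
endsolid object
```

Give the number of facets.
12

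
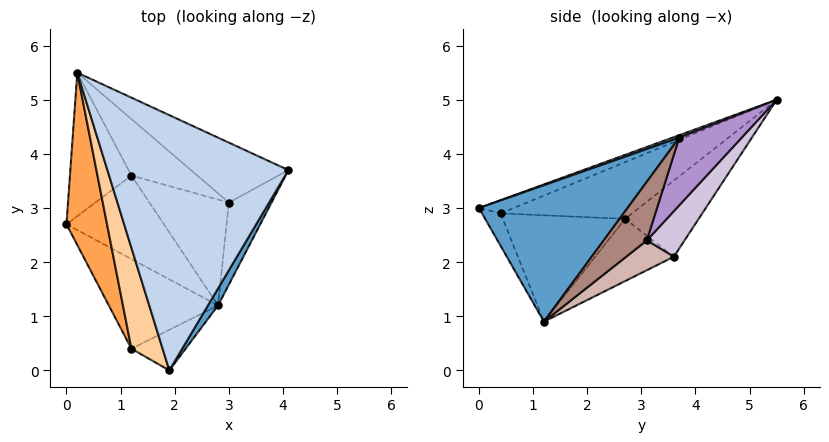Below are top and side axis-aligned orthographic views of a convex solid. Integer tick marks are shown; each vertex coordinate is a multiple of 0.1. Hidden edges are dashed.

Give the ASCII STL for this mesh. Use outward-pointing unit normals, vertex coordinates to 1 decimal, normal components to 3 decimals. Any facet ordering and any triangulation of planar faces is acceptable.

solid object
 facet normal 0.848 -0.526 0.063
  outer loop
   vertex 2.8 1.2 0.9
   vertex 4.1 3.7 4.3
   vertex 1.9 0.0 3.0
  endloop
 endfacet
 facet normal 0.013 -0.338 0.941
  outer loop
   vertex 0.2 5.5 5.0
   vertex 1.9 0.0 3.0
   vertex 4.1 3.7 4.3
  endloop
 endfacet
 facet normal -0.755 -0.371 0.540
  outer loop
   vertex 1.2 0.4 2.9
   vertex 0.2 5.5 5.0
   vertex 0.0 2.7 2.8
  endloop
 endfacet
 facet normal -0.357 -0.415 0.837
  outer loop
   vertex 1.2 0.4 2.9
   vertex 1.9 0.0 3.0
   vertex 0.2 5.5 5.0
  endloop
 endfacet
 facet normal -0.649 -0.368 -0.666
  outer loop
   vertex 1.2 0.4 2.9
   vertex 0.0 2.7 2.8
   vertex 2.8 1.2 0.9
  endloop
 endfacet
 facet normal -0.344 -0.744 -0.573
  outer loop
   vertex 1.2 0.4 2.9
   vertex 2.8 1.2 0.9
   vertex 1.9 0.0 3.0
  endloop
 endfacet
 facet normal -0.537 0.062 -0.841
  outer loop
   vertex 1.2 3.6 2.1
   vertex 2.8 1.2 0.9
   vertex 0.0 2.7 2.8
  endloop
 endfacet
 facet normal -0.682 0.481 -0.551
  outer loop
   vertex 1.2 3.6 2.1
   vertex 0.0 2.7 2.8
   vertex 0.2 5.5 5.0
  endloop
 endfacet
 facet normal 0.308 0.841 -0.444
  outer loop
   vertex 3.0 3.1 2.4
   vertex 0.2 5.5 5.0
   vertex 4.1 3.7 4.3
  endloop
 endfacet
 facet normal 0.308 0.841 -0.445
  outer loop
   vertex 3.0 3.1 2.4
   vertex 1.2 3.6 2.1
   vertex 0.2 5.5 5.0
  endloop
 endfacet
 facet normal 0.756 0.354 -0.550
  outer loop
   vertex 3.0 3.1 2.4
   vertex 4.1 3.7 4.3
   vertex 2.8 1.2 0.9
  endloop
 endfacet
 facet normal 0.287 0.575 -0.766
  outer loop
   vertex 3.0 3.1 2.4
   vertex 2.8 1.2 0.9
   vertex 1.2 3.6 2.1
  endloop
 endfacet
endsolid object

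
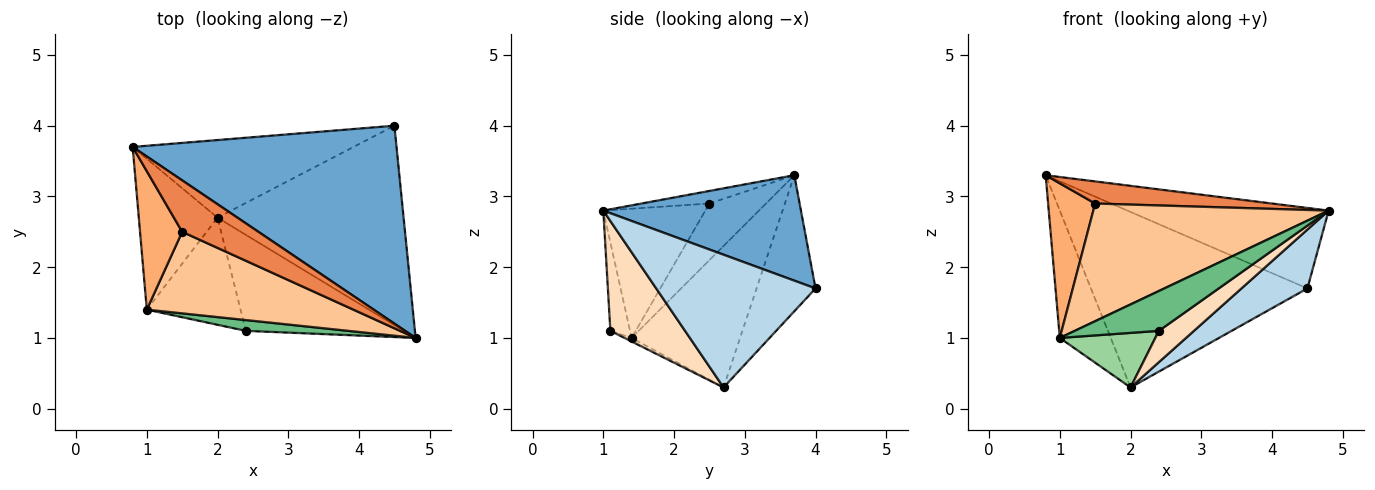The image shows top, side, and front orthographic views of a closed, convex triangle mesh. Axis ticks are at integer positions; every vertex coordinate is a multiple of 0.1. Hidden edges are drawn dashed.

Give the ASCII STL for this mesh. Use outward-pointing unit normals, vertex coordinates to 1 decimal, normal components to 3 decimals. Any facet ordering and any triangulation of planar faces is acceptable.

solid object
 facet normal 0.347 0.353 0.869
  outer loop
   vertex 4.5 4.0 1.7
   vertex 0.8 3.7 3.3
   vertex 4.8 1.0 2.8
  endloop
 endfacet
 facet normal -0.242 0.887 -0.392
  outer loop
   vertex 2.0 2.7 0.3
   vertex 0.8 3.7 3.3
   vertex 4.5 4.0 1.7
  endloop
 endfacet
 facet normal 0.565 -0.234 -0.791
  outer loop
   vertex 2.0 2.7 0.3
   vertex 4.5 4.0 1.7
   vertex 4.8 1.0 2.8
  endloop
 endfacet
 facet normal -0.808 0.380 -0.450
  outer loop
   vertex 1.0 1.4 1.0
   vertex 0.8 3.7 3.3
   vertex 2.0 2.7 0.3
  endloop
 endfacet
 facet normal -0.150 -0.390 0.908
  outer loop
   vertex 1.5 2.5 2.9
   vertex 4.8 1.0 2.8
   vertex 0.8 3.7 3.3
  endloop
 endfacet
 facet normal -0.667 -0.555 0.497
  outer loop
   vertex 1.5 2.5 2.9
   vertex 0.8 3.7 3.3
   vertex 1.0 1.4 1.0
  endloop
 endfacet
 facet normal -0.336 -0.774 0.537
  outer loop
   vertex 1.5 2.5 2.9
   vertex 1.0 1.4 1.0
   vertex 4.8 1.0 2.8
  endloop
 endfacet
 facet normal 0.551 -0.259 -0.793
  outer loop
   vertex 2.4 1.1 1.1
   vertex 2.0 2.7 0.3
   vertex 4.8 1.0 2.8
  endloop
 endfacet
 facet normal -0.220 -0.942 0.255
  outer loop
   vertex 2.4 1.1 1.1
   vertex 4.8 1.0 2.8
   vertex 1.0 1.4 1.0
  endloop
 endfacet
 facet normal -0.034 -0.454 -0.891
  outer loop
   vertex 2.4 1.1 1.1
   vertex 1.0 1.4 1.0
   vertex 2.0 2.7 0.3
  endloop
 endfacet
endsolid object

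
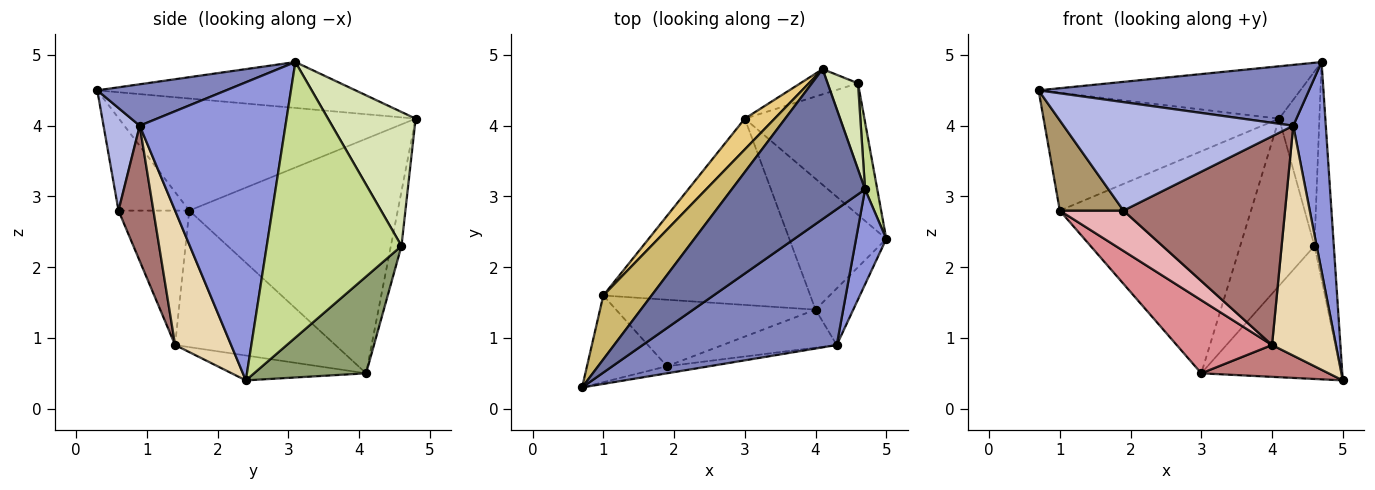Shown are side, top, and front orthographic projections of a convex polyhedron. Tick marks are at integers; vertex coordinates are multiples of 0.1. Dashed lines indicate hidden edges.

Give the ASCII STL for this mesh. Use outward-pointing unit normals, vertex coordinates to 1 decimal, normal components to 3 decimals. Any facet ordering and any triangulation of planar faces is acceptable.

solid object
 facet normal -0.309 0.313 0.898
  outer loop
   vertex 4.7 3.1 4.9
   vertex 4.1 4.8 4.1
   vertex 0.7 0.3 4.5
  endloop
 endfacet
 facet normal 0.191 -0.401 0.896
  outer loop
   vertex 4.3 0.9 4.0
   vertex 4.7 3.1 4.9
   vertex 0.7 0.3 4.5
  endloop
 endfacet
 facet normal 0.971 -0.217 0.098
  outer loop
   vertex 4.3 0.9 4.0
   vertex 5.0 2.4 0.4
   vertex 4.7 3.1 4.9
  endloop
 endfacet
 facet normal 0.155 -0.986 -0.064
  outer loop
   vertex 1.9 0.6 2.8
   vertex 4.3 0.9 4.0
   vertex 0.7 0.3 4.5
  endloop
 endfacet
 facet normal 0.495 0.618 -0.611
  outer loop
   vertex 4.6 4.6 2.3
   vertex 5.0 2.4 0.4
   vertex 3.0 4.1 0.5
  endloop
 endfacet
 facet normal -0.140 0.979 -0.148
  outer loop
   vertex 4.6 4.6 2.3
   vertex 3.0 4.1 0.5
   vertex 4.1 4.8 4.1
  endloop
 endfacet
 facet normal 0.989 0.142 0.044
  outer loop
   vertex 4.6 4.6 2.3
   vertex 4.7 3.1 4.9
   vertex 5.0 2.4 0.4
  endloop
 endfacet
 facet normal 0.890 0.409 0.202
  outer loop
   vertex 4.6 4.6 2.3
   vertex 4.1 4.8 4.1
   vertex 4.7 3.1 4.9
  endloop
 endfacet
 facet normal -0.625 -0.563 -0.541
  outer loop
   vertex 1.0 1.6 2.8
   vertex 1.9 0.6 2.8
   vertex 0.7 0.3 4.5
  endloop
 endfacet
 facet normal -0.742 0.589 0.320
  outer loop
   vertex 1.0 1.6 2.8
   vertex 0.7 0.3 4.5
   vertex 4.1 4.8 4.1
  endloop
 endfacet
 facet normal -0.734 0.673 0.093
  outer loop
   vertex 1.0 1.6 2.8
   vertex 4.1 4.8 4.1
   vertex 3.0 4.1 0.5
  endloop
 endfacet
 facet normal 0.648 -0.739 -0.182
  outer loop
   vertex 4.0 1.4 0.9
   vertex 5.0 2.4 0.4
   vertex 4.3 0.9 4.0
  endloop
 endfacet
 facet normal 0.208 -0.962 -0.175
  outer loop
   vertex 4.0 1.4 0.9
   vertex 4.3 0.9 4.0
   vertex 1.9 0.6 2.8
  endloop
 endfacet
 facet normal -0.242 -0.229 -0.943
  outer loop
   vertex 4.0 1.4 0.9
   vertex 3.0 4.1 0.5
   vertex 5.0 2.4 0.4
  endloop
 endfacet
 facet normal -0.523 -0.311 -0.793
  outer loop
   vertex 4.0 1.4 0.9
   vertex 1.0 1.6 2.8
   vertex 3.0 4.1 0.5
  endloop
 endfacet
 facet normal -0.499 -0.449 -0.741
  outer loop
   vertex 4.0 1.4 0.9
   vertex 1.9 0.6 2.8
   vertex 1.0 1.6 2.8
  endloop
 endfacet
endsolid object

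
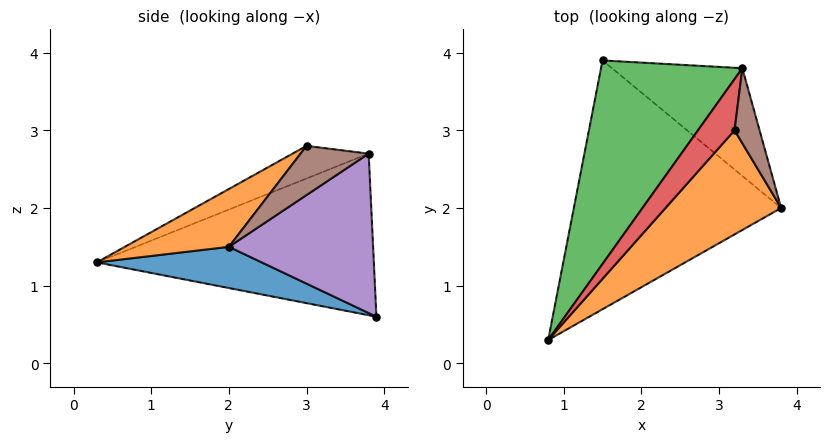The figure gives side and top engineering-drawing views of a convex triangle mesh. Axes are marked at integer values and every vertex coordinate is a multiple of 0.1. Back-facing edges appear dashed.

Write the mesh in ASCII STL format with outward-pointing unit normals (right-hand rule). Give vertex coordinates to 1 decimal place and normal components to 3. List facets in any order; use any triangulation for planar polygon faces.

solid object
 facet normal 0.190 -0.223 -0.956
  outer loop
   vertex 1.5 3.9 0.6
   vertex 3.8 2.0 1.5
   vertex 0.8 0.3 1.3
  endloop
 endfacet
 facet normal 0.333 -0.667 0.667
  outer loop
   vertex 3.2 3.0 2.8
   vertex 0.8 0.3 1.3
   vertex 3.8 2.0 1.5
  endloop
 endfacet
 facet normal -0.726 0.265 0.635
  outer loop
   vertex 3.3 3.8 2.7
   vertex 1.5 3.9 0.6
   vertex 0.8 0.3 1.3
  endloop
 endfacet
 facet normal -0.655 0.174 0.735
  outer loop
   vertex 3.3 3.8 2.7
   vertex 0.8 0.3 1.3
   vertex 3.2 3.0 2.8
  endloop
 endfacet
 facet normal 0.653 0.537 -0.534
  outer loop
   vertex 3.3 3.8 2.7
   vertex 3.8 2.0 1.5
   vertex 1.5 3.9 0.6
  endloop
 endfacet
 facet normal 0.890 -0.055 0.453
  outer loop
   vertex 3.3 3.8 2.7
   vertex 3.2 3.0 2.8
   vertex 3.8 2.0 1.5
  endloop
 endfacet
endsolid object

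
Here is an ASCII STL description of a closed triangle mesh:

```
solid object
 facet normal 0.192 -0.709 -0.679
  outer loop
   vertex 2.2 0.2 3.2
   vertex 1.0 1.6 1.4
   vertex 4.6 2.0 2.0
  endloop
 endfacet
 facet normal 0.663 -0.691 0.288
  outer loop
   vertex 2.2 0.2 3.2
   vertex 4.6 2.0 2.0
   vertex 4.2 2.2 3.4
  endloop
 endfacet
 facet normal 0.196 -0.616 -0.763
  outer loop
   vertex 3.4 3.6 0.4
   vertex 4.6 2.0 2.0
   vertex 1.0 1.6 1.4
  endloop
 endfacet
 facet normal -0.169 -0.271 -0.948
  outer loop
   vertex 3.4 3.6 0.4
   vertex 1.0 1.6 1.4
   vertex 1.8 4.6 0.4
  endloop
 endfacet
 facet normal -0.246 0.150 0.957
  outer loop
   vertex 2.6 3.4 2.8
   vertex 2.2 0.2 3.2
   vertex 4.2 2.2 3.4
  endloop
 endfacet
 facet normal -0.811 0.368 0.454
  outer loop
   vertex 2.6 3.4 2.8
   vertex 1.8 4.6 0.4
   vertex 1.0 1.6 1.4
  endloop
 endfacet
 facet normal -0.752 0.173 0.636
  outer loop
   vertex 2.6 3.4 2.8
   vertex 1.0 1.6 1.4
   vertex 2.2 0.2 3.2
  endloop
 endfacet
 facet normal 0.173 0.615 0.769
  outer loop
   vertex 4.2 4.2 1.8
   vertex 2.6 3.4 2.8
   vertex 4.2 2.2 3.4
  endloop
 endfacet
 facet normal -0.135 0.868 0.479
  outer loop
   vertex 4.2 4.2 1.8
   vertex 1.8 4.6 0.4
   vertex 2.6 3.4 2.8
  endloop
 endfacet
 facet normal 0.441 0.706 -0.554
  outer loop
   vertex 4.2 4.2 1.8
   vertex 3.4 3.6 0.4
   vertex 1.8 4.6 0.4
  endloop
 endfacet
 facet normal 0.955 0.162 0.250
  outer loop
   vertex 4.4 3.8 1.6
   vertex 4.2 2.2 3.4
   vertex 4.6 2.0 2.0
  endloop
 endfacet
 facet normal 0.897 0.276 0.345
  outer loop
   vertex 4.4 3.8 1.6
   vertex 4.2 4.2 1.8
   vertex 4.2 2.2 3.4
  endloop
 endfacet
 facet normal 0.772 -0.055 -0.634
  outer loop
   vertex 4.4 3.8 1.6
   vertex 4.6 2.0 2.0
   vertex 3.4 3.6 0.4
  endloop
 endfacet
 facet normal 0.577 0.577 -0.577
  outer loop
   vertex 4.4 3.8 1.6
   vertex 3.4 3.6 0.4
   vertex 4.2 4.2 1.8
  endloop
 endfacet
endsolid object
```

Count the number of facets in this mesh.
14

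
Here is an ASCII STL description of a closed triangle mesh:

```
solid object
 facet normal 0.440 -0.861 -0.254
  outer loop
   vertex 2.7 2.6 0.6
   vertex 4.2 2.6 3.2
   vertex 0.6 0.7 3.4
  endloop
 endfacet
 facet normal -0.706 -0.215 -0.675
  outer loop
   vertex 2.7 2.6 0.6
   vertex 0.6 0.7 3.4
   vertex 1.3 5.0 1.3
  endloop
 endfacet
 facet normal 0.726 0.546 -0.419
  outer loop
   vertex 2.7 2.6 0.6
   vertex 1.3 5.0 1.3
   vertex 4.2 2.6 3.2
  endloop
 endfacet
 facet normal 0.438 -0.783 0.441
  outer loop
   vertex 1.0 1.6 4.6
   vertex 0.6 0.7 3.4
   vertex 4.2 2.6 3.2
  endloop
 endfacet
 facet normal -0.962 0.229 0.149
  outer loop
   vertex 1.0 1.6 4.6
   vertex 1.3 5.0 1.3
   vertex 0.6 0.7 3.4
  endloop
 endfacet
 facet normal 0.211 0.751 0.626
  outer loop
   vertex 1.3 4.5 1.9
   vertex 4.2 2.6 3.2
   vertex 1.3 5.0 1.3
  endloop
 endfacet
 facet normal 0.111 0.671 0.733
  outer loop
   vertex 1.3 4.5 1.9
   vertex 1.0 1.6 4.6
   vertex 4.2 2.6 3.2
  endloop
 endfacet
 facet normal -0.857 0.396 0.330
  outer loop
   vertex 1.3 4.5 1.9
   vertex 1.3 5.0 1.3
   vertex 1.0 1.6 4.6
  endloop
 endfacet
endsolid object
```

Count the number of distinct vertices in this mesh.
6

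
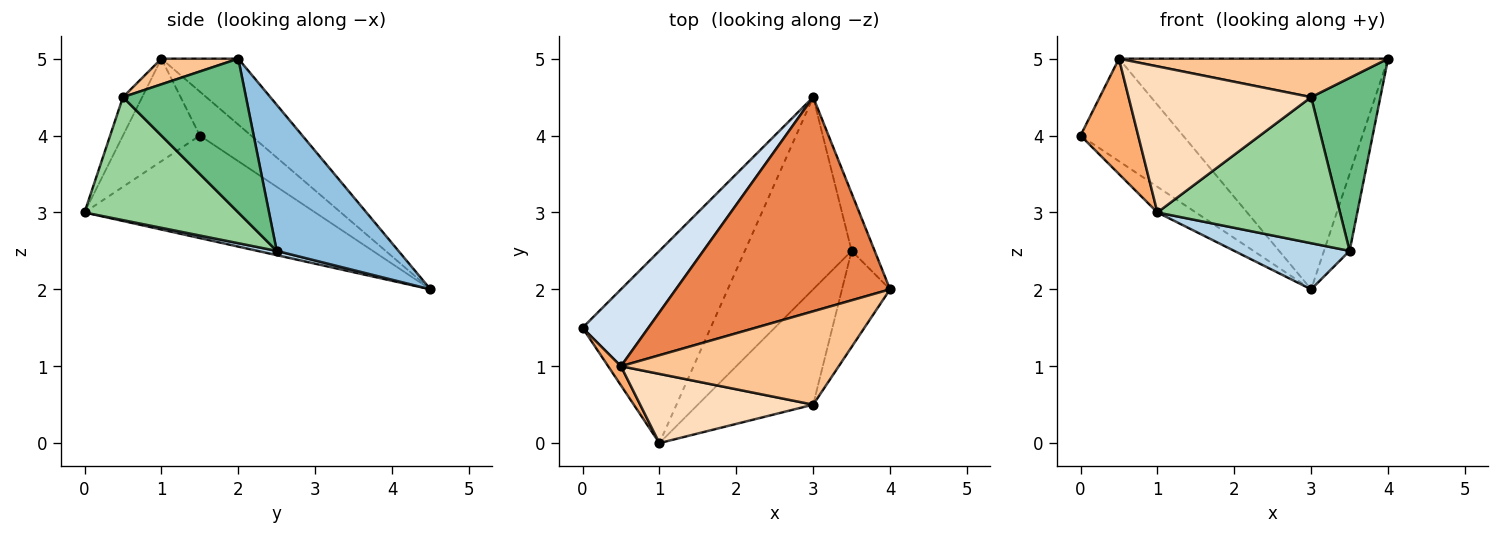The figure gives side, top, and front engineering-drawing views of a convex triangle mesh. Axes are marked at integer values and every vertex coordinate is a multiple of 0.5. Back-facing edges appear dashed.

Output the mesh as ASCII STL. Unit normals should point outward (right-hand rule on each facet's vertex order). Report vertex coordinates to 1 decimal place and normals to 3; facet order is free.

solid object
 facet normal -0.621 0.104 -0.777
  outer loop
   vertex 1.0 0.0 3.0
   vertex 0.0 1.5 4.0
   vertex 3.0 4.5 2.0
  endloop
 endfacet
 facet normal 0.967 0.204 -0.153
  outer loop
   vertex 3.5 2.5 2.5
   vertex 3.0 4.5 2.0
   vertex 4.0 2.0 5.0
  endloop
 endfacet
 facet normal 0.039 -0.233 -0.972
  outer loop
   vertex 3.5 2.5 2.5
   vertex 1.0 0.0 3.0
   vertex 3.0 4.5 2.0
  endloop
 endfacet
 facet normal -0.371 0.743 0.557
  outer loop
   vertex 0.5 1.0 5.0
   vertex 3.0 4.5 2.0
   vertex 0.0 1.5 4.0
  endloop
 endfacet
 facet normal -0.205 0.717 0.666
  outer loop
   vertex 0.5 1.0 5.0
   vertex 4.0 2.0 5.0
   vertex 3.0 4.5 2.0
  endloop
 endfacet
 facet normal -0.796 -0.597 0.100
  outer loop
   vertex 0.5 1.0 5.0
   vertex 0.0 1.5 4.0
   vertex 1.0 0.0 3.0
  endloop
 endfacet
 facet normal 0.108 -0.379 0.919
  outer loop
   vertex 3.0 0.5 4.5
   vertex 4.0 2.0 5.0
   vertex 0.5 1.0 5.0
  endloop
 endfacet
 facet normal -0.095 -0.900 0.426
  outer loop
   vertex 3.0 0.5 4.5
   vertex 0.5 1.0 5.0
   vertex 1.0 0.0 3.0
  endloop
 endfacet
 facet normal 0.841 -0.473 -0.263
  outer loop
   vertex 3.0 0.5 4.5
   vertex 3.5 2.5 2.5
   vertex 4.0 2.0 5.0
  endloop
 endfacet
 facet normal 0.551 -0.655 -0.517
  outer loop
   vertex 3.0 0.5 4.5
   vertex 1.0 0.0 3.0
   vertex 3.5 2.5 2.5
  endloop
 endfacet
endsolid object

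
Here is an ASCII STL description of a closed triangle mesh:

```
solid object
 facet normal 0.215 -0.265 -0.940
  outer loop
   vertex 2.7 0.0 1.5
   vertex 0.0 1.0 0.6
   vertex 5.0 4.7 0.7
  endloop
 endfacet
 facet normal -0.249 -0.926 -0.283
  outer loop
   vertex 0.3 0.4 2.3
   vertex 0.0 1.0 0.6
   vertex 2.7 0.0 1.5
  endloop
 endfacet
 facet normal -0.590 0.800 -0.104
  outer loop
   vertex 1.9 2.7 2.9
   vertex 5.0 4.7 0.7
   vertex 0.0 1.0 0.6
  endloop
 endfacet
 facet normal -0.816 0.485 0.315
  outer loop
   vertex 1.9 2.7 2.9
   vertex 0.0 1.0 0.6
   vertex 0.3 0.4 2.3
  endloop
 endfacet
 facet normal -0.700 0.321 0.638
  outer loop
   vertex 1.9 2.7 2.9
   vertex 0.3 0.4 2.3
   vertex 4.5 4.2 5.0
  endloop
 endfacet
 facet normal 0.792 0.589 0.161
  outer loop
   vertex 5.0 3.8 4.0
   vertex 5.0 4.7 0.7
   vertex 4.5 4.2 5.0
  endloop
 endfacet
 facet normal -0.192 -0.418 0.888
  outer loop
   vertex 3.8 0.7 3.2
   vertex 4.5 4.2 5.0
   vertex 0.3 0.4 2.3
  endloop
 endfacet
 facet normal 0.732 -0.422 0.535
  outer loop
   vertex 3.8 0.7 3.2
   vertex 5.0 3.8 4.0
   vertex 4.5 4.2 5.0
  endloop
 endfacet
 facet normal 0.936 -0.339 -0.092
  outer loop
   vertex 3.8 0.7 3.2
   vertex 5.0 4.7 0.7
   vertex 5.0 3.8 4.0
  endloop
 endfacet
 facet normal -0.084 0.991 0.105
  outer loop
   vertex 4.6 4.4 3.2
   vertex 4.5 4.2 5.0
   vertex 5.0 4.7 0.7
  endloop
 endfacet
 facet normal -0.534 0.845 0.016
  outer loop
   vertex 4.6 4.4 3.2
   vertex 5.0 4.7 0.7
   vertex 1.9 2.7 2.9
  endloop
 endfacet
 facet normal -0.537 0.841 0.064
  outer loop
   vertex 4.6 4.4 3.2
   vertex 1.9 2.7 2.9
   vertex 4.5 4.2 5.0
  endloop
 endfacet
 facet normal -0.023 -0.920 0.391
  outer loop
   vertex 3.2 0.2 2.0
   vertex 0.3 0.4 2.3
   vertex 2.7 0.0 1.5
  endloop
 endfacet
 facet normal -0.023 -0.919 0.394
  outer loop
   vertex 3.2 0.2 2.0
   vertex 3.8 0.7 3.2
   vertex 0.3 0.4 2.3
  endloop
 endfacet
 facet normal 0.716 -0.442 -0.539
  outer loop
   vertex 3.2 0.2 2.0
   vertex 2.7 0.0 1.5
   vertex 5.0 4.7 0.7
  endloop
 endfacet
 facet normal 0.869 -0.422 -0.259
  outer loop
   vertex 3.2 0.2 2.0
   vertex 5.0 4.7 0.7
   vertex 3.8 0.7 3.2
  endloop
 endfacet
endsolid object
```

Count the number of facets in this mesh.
16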